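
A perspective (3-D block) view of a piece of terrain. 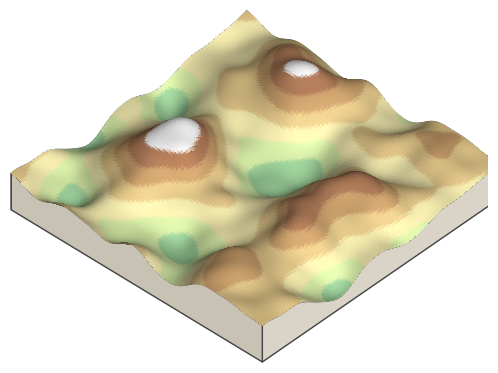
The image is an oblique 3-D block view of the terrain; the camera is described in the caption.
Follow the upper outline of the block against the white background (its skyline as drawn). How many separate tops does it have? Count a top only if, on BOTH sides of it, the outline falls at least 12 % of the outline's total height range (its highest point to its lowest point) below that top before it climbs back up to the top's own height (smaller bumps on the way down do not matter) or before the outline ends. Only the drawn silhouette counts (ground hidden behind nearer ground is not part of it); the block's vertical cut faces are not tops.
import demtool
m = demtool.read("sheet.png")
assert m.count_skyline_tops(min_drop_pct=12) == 1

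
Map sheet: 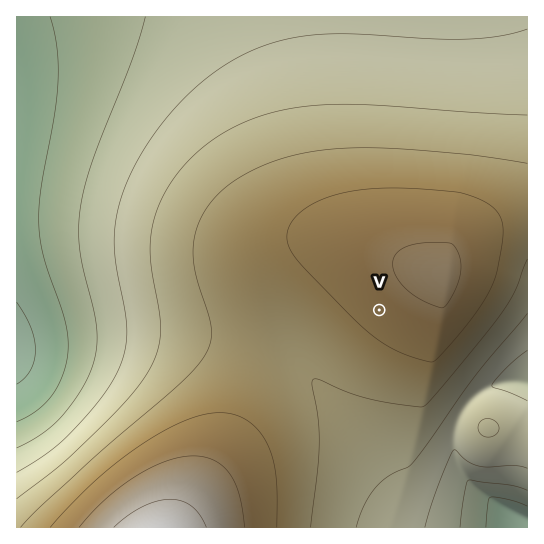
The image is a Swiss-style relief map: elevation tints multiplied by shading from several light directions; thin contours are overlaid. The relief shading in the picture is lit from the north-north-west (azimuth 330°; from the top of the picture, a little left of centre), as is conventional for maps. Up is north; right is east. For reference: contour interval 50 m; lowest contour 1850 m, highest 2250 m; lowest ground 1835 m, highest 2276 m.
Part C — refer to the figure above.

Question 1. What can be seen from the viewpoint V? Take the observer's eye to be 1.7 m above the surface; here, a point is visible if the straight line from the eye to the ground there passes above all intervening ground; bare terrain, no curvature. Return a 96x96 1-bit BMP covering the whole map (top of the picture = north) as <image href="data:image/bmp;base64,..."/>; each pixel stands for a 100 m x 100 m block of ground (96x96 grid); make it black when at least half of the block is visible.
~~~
<image width="96" height="96" href="data:image/bmp;base64,Qk2+BAAAAAAAAD4AAAAoAAAAYAAAAGAAAAABAAEAAAAAAIAEAAATCwAAEwsAAAIAAAAAAAAA////AAAAAAAAAAH////////gAAAAAAH////////AAAAAAAH////////AAAAAAAP////////AAAAAAAP///////+AAAAAAAP///////+AAAAAAAP///////+AAAAAAAP///////+AAAAAAAP///////+AAAAAAAP///////8AAAAAAAP///////8AAAAAAAH///////8AAAAAAAH///////4AAAAAAAH///////4AAAAAAAD///////4AAAAAAAD///////4AAAAAAAB///////wAAAAAAAB///////wAAAAAAAA///////wAAAAAAAAf//////wAAAAAAAAP//////wAAAAAAAAP//////wAAAAAAAAH//////gAAAAAAAAD//////gAAAAAAAAB//////gAAAAAAAAA//////gAAAAAAAAA//////gAAAAAAAAAf/////gAAAAAAAAAP/////AAAAAAAAAAH/////AAAAAAAAAAH/////AAAAAAAAAAD/////AAAAAAAAAAB/////AAAAAAAAAAB/////AAAAAAAAAAA/////AAAAAAAAAAA/////AAAAAAAAAAA/////gAAAAAAAAAAf////4AAAAAAAAAAf////8AAAAAAAAAAf////8AAAAAAAAAAf////8AAAAAAAAAAf////8AAAAAAAAAAP////4AAAAAAAAAAP////wAAAAAAAAAAP///OAAAAAAAAAAAP//8AAAAAAAAAAAAH//4AAAAAAAAAAAAH//wAAAAAAAAAAAAH//gAAAAAAAAAAAAD/+AAAAAAAAAAAAAD/8AAAAAAAAAAAAAB/4AAAAAAAAAAAAAB/gAAAAAAAAAAAAAAcAAAAAAAAAAAAAAAAAAAAAAAAAAAAAAAAAAAAAAAAAAAAAAAAAAAAAAAAAAAAAAAAAAAAAAAAAAAAAAAAAAAAAAAAAAAAAAAAAAAAAAAAAAAAAAAAAAAAAAAAAAAAAAAAAAAAAAAAAAAAAAAAAAAAAAAAAAAAAAAAAAAAAAAAAAAAAAAAAAAAAAAAAAAAAAAAAAAAAAAAAAAAAAAAAAAAAAAAAAAAAAAAAAAAAAAAAAAAAAAAAAAAAAAAAAAAAAAAAAAAAAAAAAAAAAAAAAAAAAAAAAAAAAAAAAAAAAAAAAAAAAAAAAAAAAAAAAAAAAAAAAAAAAAAAAAAAAAAAAAAAAAAAAAAAAAAAAAAAAAAAAAAAAAAAAAAAAAAAAAAAAAAAAAAAAAAAAAAAAAAAAAAAAAAAAAAAAAAAAAAAAAAAAAAAAAAAAAAAAAAAAAAAAAAAAAAAAAAAAAAAAAAAAAAAAAAAAAAAAAAAAAAAAAAAAAAAAAAAAAAAAAAAAAAAAAAAAAAAAAAAAAAAAAAAAAAAAAAAAAAAAAAAAAAAAAAAAAAAAAAAAAAAAAAAAAAAAAAAAAAAAAAAAAAAAAAAAAAAAAAAAAAAAAAAAAAAAAAAAAAAAAAAAAAAAAAAAAAAAAAAAAAAAAAAAAAAAAAAAAAAAAAAAAAAAAAAAAAAAAA="/>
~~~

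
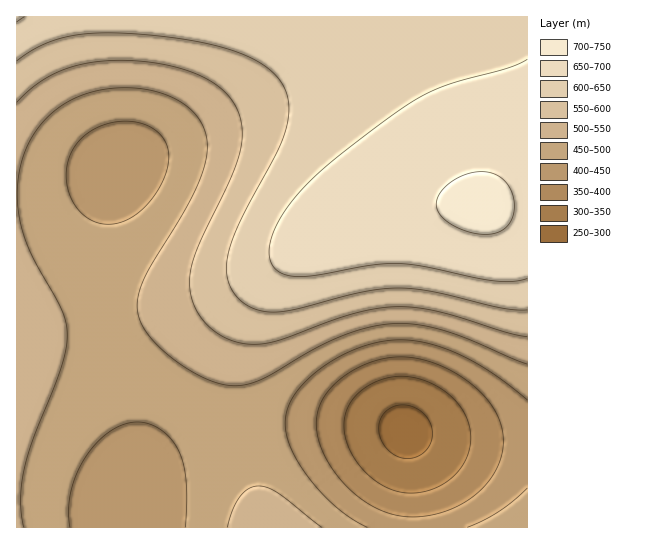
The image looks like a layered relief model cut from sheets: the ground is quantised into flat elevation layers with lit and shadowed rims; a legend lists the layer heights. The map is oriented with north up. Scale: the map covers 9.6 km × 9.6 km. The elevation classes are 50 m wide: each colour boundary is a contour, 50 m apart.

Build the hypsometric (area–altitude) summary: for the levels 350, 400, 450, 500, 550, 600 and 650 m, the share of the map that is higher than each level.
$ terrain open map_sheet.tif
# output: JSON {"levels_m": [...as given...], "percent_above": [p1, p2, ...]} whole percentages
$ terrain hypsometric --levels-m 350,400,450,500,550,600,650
{"levels_m": [350, 400, 450, 500, 550, 600, 650], "percent_above": [96, 91, 79, 55, 41, 32, 15]}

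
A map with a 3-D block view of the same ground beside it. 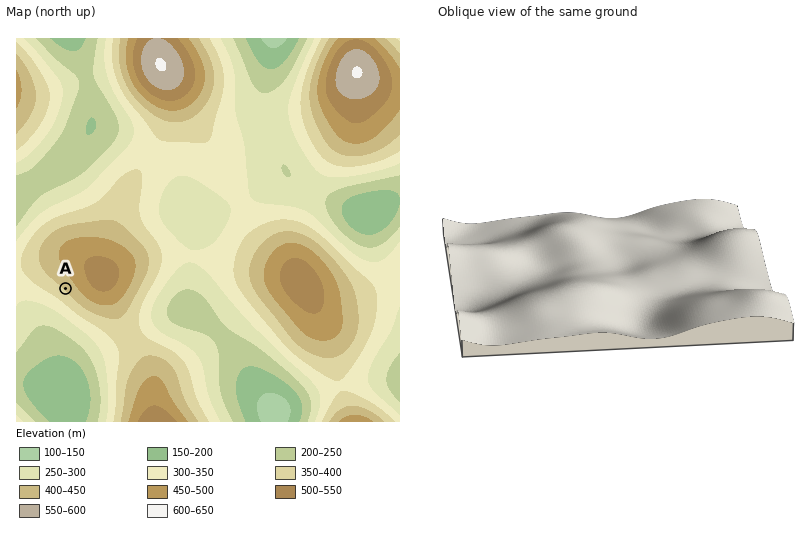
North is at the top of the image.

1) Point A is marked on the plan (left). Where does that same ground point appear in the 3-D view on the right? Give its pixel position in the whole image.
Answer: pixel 550 224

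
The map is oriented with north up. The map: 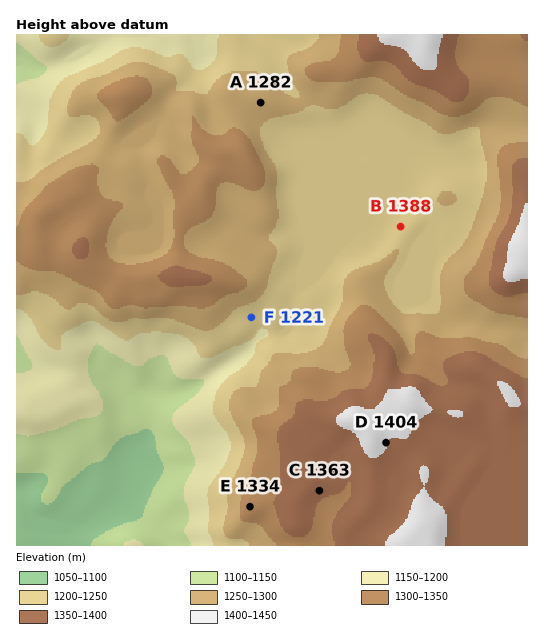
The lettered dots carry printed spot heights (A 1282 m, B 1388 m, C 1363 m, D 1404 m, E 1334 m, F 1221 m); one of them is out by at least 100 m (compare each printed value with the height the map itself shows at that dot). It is B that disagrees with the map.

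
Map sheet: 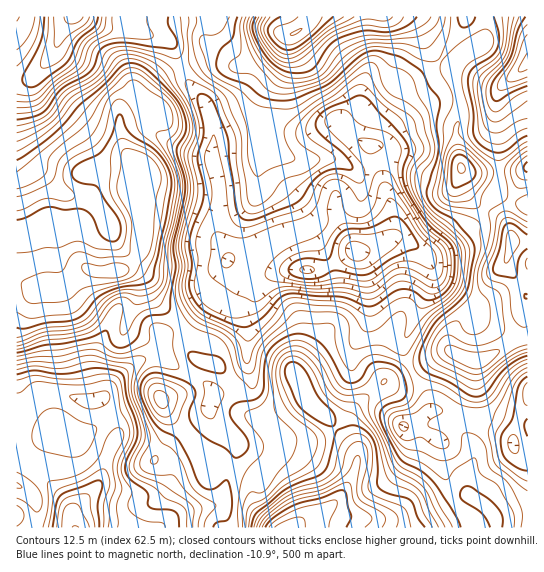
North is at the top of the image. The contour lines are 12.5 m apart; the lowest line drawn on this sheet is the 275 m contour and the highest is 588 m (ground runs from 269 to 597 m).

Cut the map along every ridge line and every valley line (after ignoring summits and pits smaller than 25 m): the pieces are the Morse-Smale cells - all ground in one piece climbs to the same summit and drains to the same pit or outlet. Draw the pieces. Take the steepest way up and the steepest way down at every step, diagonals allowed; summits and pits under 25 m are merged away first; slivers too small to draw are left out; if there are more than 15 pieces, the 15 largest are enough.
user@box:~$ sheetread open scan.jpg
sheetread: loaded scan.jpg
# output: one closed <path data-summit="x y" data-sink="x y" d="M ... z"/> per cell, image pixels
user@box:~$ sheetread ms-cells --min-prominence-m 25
<path data-summit="290 527" data-sink="355 251" d="M259 119l-16 2-30 14-1 26 8 32-3 42 10 16 1 8-19 28 3 10-29 30 6 12 0 10 3 6 11 8 14 2 10 10 6 8 7 23 6 7 17 6 42-22 31 30 21 26 0-7-6-17 0-14 2-5 33-30 11-1 15-8-7-13-2-15 28-57 1-19-5-12-6-6-18-10-12-1 4-9-2-18-23-66-19-10-13-14-9 2-19 8-16 0-20-10z"/><path data-summit="117 271" data-sink="75 17" d="M82 16l-9 0-6 6-15 33-11 14-8 8-17 5 0 199 18 8 31-4 21-16 11 3 24-1 9-6 7-8 4-11 0-28-9-24 0-11 5-9 0-7-13-18-1-14 8-8 27-6 7-4-1-8-15-14 0-2 17-18 15-8-5-16-7-10-40-14-26 0z"/><path data-summit="290 527" data-sink="527 391" d="M411 372l-18 8-7 0-33 30-2 5 0 14 6 17 0 16-2 9-14 24-11 12-21 9-14 12 120 0 50-32 5 0 16 11 9 11 2 10 31-1 0-124-9 15-6 21-2-6-17-13-11-3-16 0-26-6-11 0-3-17z"/><path data-summit="295 33" data-sink="355 251" d="M407 16l-97 0-2 7-9 8-16 5-18 17-22 12-5 2-19-8-12-2-26 12 8 16 16 18 9 32 29-14 14-2 17 2 20 10 16 0 19-8 9-2 19 18 10 6 7 0 3-3 4-17 16-23 4-13 6-6 23-12 11-12-13-13-12-24z"/><path data-summit="117 271" data-sink="355 251" d="M181 68l-15 7-17 18 0 2 15 14 1 8-7 4-19 3-10 4-6 7 0 10 14 22 0 7-5 9 0 11 9 24-1 33-7 11-9 7 14 3 9 9 9 20 27 24 29-28-3-10 14-17 5-15-11-20 3-42-8-32 1-32-2-11-6-15-16-18z"/><path data-summit="290 527" data-sink="75 527" d="M182 327l-21 8-1 20 22 16 19 9 10 9 2 8-4 8 0 6 4 8 23 20 1 12-10 27-4 19-5 7-35 8-23 15 134 1 15-12 21-9 11-12 14-24 2-9 0-8-2-5-19-22-31-30-42 22-17-6-6-7-7-23-6-8-10-10-14-2-11-8-4-20z"/><path data-summit="117 271" data-sink="75 527" d="M133 269l-24 3-23-3-19 15-13 4-20 1-15-8-3 1 1 149 25-38 23 2 24 6 9-1 6-3 11-16 19-17 13-7 12-1 2-2 0-19 22-9-27-25-9-20z"/><path data-summit="161 399" data-sink="75 527" d="M161 356l-14 1-13 7-19 17-11 16-5 2 6 6 8 13 5 19 5-1 24 7 12 5 9 7 4 11-1 13-6 10-11 8-11 0-38-10-7 0-26 26 0 9 3 6 84 0 24-16 32-7 8-8 4-19 10-27 0-9-25-25-3-12 4-11-2-5-10-9-19-9z"/><path data-summit="290 527" data-sink="75 527" d="M57 393l-15 0-26 38 1 97 57 0-2-15 26-26 7 0 38 10 11 0 11-8 7-14 0-9-4-11-5-4-28-12-12-3-6 3 0-10-2-8-14-21-12 1z"/><path data-summit="511 241" data-sink="355 251" d="M485 209l-11 15-7 3-20 18-20 10 5 12 0 15-29 61 2 15 8 14 32-20 8 0 17 8 12 0 17-9 28-20-3-10 0-16 3-10-20-29 0-8 5-13-1-14-10-14z"/><path data-summit="461 167" data-sink="355 251" d="M458 92l-15 4-16 8-18 16-11 5-16 19-11 2 22 65 2 18-4 9 12 1 24 16 7-2 13-8 20-18 7-3 10-14-15-13-8-16 0-15-5-24 0-15 5-14z"/><path data-summit="511 241" data-sink="527 391" d="M527 296l-3 9 0 16 3 10-28 20-22 10-24-9-8 0-33 21 15 21 3 17 11 0 26 6 23 2 15 8 8 11 6-20 9-16z"/><path data-summit="295 33" data-sink="75 17" d="M309 16l-90 0-6 7-32-2-15 3-19 10 22 7 7 10 6 17 25-11 12 2 19 8 27-14 18-17 16-5 9-8z"/><path data-summit="511 241" data-sink="527 63" d="M527 16l-62 1-4 12-20 29 5 5 10 2-1 16 3 11 19-4 20 1 31-26z"/><path data-summit="461 167" data-sink="527 63" d="M499 88l-22 0-18 5 2 20-5 14 0 15 4 23 3 6 10 2 26-2-3-73z"/>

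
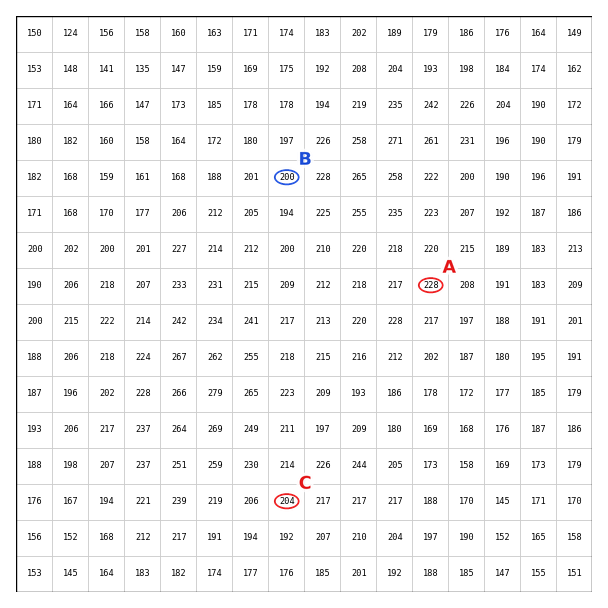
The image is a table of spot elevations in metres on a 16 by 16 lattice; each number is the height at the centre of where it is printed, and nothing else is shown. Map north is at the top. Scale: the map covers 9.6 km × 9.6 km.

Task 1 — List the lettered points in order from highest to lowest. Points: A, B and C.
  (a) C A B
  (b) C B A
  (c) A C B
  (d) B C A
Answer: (c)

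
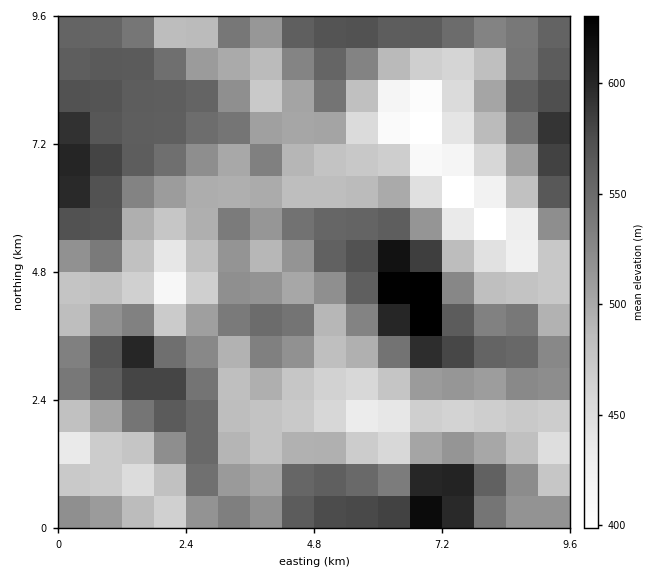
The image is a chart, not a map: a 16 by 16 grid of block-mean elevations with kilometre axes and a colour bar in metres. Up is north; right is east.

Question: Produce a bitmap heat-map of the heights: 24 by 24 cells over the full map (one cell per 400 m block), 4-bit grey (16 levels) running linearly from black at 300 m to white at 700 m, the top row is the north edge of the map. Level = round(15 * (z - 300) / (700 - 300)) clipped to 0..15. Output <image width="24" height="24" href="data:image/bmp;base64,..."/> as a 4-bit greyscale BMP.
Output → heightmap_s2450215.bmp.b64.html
<image width="24" height="24" href="data:image/bmp;base64,Qk2WAQAAAAAAAHYAAAAoAAAAGAAAABgAAAABAAQAAAAAACABAAATCwAAEwsAABAAAAAAAAAAAAAAABEREQAiIiIAMzMzAERERABVVVUAZmZmAHd3dwCIiIgAmZmZAKqqqgC7u7sAzMzMAN3d3QDu7u4A////AJmIZnmYmqu7vMqIiXd2Z4mImqqqvMqZd2ZmZ5l3mqqYm8qpdlZmeKh3eIh2eJiHdVZ3iqh3dmZVZmdmZXeJqqh3dmZVZmZmd5mqqqh3dmZmd3d4iJqruph4d3Z3iqmamYmrqIh5mHeJvLqqmHiah4mZqXebzKmZl3d3ZWiZmHis3Kh4d3d2VGeId4ms3Jd2ZnmHVWiHeKqsy4ZlV5qoZniYiaqruWVEWKuod3iYmZmZl1RFebuoh3eHd3d4dkRWiruqmId4hnd3ZERnm7uqqZiJh3dmVEZnq7qqqpmYeIdURFZ4q7qqqqqXeJdkNGeJq6qqqqmGaJh1RFaKqqqqqZh3eamHZlZ5qqqqmHeYiqqZiIiJqqmZhniYmqqqqqmZmg=="/>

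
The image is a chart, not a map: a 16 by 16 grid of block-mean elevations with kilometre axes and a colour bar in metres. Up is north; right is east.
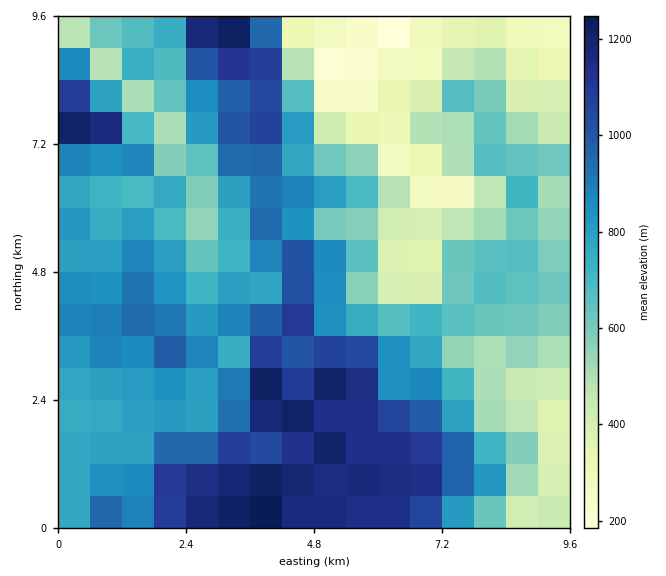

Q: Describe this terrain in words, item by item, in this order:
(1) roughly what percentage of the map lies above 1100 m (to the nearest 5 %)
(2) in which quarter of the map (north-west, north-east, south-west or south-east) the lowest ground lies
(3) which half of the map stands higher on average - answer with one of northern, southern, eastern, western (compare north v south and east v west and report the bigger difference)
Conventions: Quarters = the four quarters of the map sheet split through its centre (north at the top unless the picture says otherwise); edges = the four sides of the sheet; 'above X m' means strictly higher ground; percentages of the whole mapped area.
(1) Roughly 15 % of the ground is higher than 1100 m.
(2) The lowest ground is in the north-east quarter.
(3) The western half stands higher on average than the eastern half.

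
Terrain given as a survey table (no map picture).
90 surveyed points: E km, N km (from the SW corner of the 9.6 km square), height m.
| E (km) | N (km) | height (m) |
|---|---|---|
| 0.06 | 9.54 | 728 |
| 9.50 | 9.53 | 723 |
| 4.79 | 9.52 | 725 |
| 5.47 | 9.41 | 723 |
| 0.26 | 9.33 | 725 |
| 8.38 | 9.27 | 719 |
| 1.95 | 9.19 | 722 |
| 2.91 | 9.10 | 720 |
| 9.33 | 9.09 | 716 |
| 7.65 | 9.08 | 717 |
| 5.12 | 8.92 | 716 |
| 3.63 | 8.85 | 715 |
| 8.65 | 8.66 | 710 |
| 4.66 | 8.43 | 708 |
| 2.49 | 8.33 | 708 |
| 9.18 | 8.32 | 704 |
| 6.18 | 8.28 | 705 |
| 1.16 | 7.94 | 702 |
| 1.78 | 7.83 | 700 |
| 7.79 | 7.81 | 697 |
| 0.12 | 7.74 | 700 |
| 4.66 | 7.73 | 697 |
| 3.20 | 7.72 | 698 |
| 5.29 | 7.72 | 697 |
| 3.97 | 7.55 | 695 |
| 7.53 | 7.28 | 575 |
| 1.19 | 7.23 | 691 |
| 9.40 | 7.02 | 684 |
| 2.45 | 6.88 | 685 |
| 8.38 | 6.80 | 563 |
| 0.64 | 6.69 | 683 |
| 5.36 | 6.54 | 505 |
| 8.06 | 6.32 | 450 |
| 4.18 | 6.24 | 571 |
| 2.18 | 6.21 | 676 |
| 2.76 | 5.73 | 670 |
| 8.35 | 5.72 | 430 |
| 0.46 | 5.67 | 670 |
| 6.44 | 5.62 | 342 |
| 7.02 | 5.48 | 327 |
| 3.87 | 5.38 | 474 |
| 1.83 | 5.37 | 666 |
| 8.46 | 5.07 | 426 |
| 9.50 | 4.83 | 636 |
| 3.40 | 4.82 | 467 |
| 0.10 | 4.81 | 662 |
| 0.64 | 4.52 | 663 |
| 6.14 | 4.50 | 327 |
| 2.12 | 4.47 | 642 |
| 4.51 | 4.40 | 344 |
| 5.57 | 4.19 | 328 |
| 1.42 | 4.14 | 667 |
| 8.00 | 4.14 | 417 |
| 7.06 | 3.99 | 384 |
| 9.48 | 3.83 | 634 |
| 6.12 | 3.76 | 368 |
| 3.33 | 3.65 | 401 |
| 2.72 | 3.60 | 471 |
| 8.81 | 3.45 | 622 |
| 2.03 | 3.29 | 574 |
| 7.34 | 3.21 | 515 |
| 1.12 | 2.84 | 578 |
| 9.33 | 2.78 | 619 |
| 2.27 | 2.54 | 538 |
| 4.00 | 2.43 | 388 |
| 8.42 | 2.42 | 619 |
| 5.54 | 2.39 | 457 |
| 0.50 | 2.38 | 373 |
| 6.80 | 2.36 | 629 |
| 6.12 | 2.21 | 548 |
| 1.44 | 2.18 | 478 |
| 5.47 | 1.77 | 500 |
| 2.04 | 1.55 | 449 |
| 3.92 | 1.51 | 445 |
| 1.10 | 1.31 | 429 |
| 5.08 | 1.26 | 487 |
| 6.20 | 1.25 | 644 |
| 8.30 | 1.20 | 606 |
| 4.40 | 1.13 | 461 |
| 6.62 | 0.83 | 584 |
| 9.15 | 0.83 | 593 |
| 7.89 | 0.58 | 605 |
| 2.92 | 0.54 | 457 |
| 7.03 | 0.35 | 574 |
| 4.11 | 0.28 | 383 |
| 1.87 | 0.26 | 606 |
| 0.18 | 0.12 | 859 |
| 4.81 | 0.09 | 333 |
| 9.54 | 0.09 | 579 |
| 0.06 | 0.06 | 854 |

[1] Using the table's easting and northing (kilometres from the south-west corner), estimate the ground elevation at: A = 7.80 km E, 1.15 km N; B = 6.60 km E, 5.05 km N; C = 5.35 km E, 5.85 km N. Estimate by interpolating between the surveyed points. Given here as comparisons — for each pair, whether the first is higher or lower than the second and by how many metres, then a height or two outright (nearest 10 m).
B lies lower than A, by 290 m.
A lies higher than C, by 210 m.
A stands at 610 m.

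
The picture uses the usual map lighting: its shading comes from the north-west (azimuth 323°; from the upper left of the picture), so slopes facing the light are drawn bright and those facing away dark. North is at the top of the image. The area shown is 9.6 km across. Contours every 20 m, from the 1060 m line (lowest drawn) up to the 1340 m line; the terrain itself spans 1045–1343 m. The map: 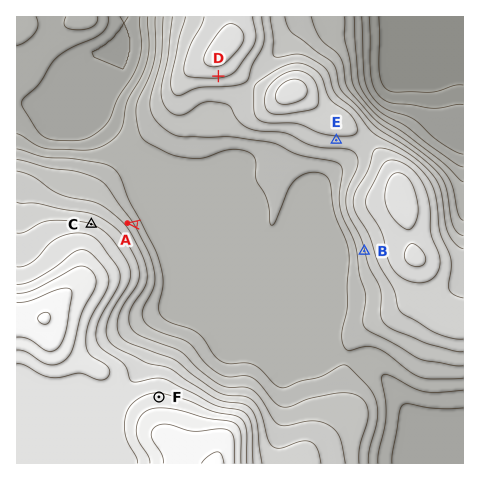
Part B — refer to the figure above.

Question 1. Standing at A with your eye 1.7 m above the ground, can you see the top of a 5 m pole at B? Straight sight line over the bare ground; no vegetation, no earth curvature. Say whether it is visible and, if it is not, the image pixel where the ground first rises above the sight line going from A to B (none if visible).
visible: true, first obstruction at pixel None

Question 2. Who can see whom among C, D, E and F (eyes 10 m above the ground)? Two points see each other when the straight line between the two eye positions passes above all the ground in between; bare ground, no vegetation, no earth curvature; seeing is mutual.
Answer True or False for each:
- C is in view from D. True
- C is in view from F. False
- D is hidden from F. False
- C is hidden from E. False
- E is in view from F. True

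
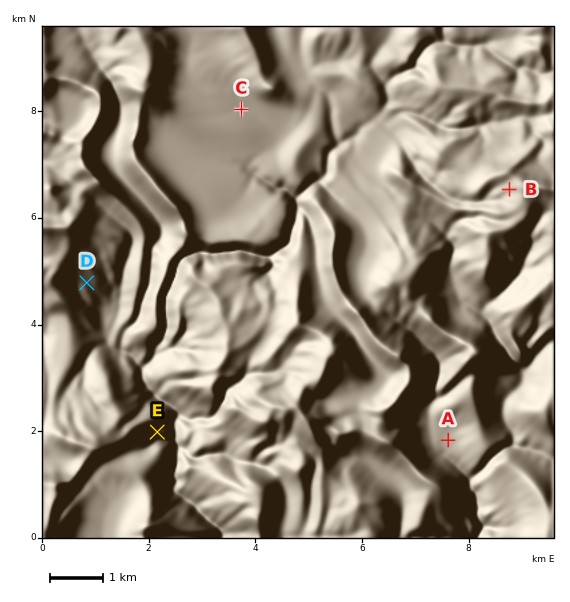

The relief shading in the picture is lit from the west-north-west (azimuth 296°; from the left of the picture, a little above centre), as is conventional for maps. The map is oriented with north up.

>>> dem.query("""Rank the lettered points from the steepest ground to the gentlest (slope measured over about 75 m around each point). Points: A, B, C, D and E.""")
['E', 'D', 'B', 'A', 'C']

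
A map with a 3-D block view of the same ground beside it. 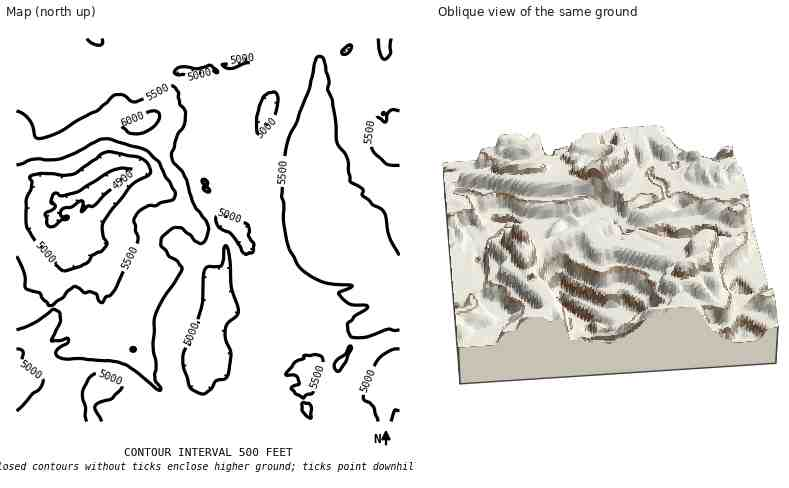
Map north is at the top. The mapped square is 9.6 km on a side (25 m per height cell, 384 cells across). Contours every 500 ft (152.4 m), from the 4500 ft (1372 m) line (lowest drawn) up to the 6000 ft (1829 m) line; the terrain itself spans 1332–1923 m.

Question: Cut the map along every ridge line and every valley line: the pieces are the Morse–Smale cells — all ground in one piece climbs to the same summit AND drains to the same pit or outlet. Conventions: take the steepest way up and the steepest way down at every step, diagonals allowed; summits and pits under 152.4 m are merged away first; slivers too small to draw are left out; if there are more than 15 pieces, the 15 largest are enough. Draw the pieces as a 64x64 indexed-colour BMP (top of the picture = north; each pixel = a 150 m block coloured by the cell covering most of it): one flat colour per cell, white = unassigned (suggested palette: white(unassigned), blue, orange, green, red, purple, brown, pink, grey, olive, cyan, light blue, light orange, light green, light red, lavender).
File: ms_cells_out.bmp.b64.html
<image width="64" height="64" href="data:image/bmp;base64,Qk12CAAAAAAAAHYAAAAoAAAAQAAAAEAAAAABAAQAAAAAAAAIAAATCwAAEwsAABAAAAAAAAAA////ALR3HwAOf/8ALKAsACgn1gC9Z5QAS1aMAMJ34wB/f38AIr28AM++FwDox64AeLv/AIrfmACWmP8A1bDFABEREREREREREREREREREREiIiIiIiIlVVVVVVVXd3d3EREREREREREREREREREREiIiIiIiIiVVVVVVVVd3d3cREREREREREREREREREREiIiIiIiIiIlVVVVVVVXd3dxERERERERERERERERERESIiIiIiIiIiVVVVVVVVd3d3EREREREREREREREREREREiIiIiIiIiJVVVVVVVVXd3cRERERERERERERERERERESIiIiIiIiVSVVVVVVVVV3dxERERERERERERERERERERIiIiIiIiJVVVVVVVVVVVV3EREREREREREREREREREREiIiIiIiIiVVVVVVVVVVVXcRERERERERERERERERERESIiIiIiIiIlUlVVVVVVVVdxERERERERERERERERERERIiIiIiIiIiIiJVVVVVVVV3ERERERERERERERERERERESIiIiIiIiIiIiVSJVVVVVUREREREREREREREREREREREiIiIiIiIiIiIiIlVVVVVREREREREREREREREREREREiIiIiIiIiIiIiIiJVVVVVEREREREREzMzERERERERESIiIiIiIiIiIiIiIlVVVVUREREREREzMzMRERERERERIiIiIiIiIiIiIiIiVVVVVRERERERETMzMzMREREREREiIiIiIiIiIiIiIiIlVVVVERERERETMzMzMzERERERERIiIiIiIiIiIiIiIiIlVVURERERERMzMzMzMREREREREiIiIiIiIiIiIiIiIiIiKTMTERERMzMzMzMzERERERESIiIiIiIiIiIiIiIiIiIpMzMzMzMzMzMzMzMRERERERIiIiIiIiIiIiIiIiIiIikzMzMzMzMzMzMzMxERERERESIiIiIiIiIiIiIiIiIiKTMzMzMzMzMzMzMzMRERERERIiIiIiIiIiIiIiIiIiKZMzMzMzMzMzMzMzMzEREREREiIiIiIiIiIiIiIiIiIpkzMzMzMzMzMzMzMzMxERERERIiIiIiIiIiIiIiIiIpmTMzMzMzMzMzMzMzMzMREREREiIiIiIiIiIiIiIiIpmUMzMzMzMzMzMzMzMzMxERERESIiIiIiIiIiIiIiIilEQzMzMzMzMzMzMzMxMxERERERIiIiIiIiIiImZmZkRERDMzMzMzMzMzMzMzEREREREREiIiIiIiIiJmZmZmZEREMzMzMzMzMzMzMzMRERERERESIiIiIiIiJmZmZmZkREQzMzMzMzMzMzMzMxEREREREREiIiIiIiZmZmZmZkRERDMzMzMzMzMzMzMzERERERERERIiIiIiZmZmZmZkREREMzMzMzMzMzMzMzMxERERsREREiIiIiJmZmZmZmREREQzMzMzMzMzMzMzMzERERuxERERESIiImZmZmZmZERERDMzMzMzMzMzMzMzMxEREREREREREiIiZmZmZmZEREREMzMzMzMzMzMzMzMzMxERERERERESIiJmZmZmREREREQzMzMzMzMzMzMzMzMzMRERERERERIiIiZiJmJERERERDMzMzMzMzMzMzMzMzMzEREREREREiIiIiIiIkREREREMzMzMzMzMzMzMzMzMzMRERERERESIiIiIiIkREREREQzMzMzMzMzMzMzMzMzMxERERERESIiIiIiIkRERERERDMzMzMzMzMzMzMzMzMzERERERERIiIiIiIiREREREREMzMzMzMzMzMzMzMzMzEREREREREiIiIiIiJEREREREQzMzMzMzMzMzMzMzMzMRERERERESIiIiIiJERERERERDMzMzMzMzMzMzMzMzMRERERERERIiIiIiJEREREREREMzMzMzMzMzMzMzMzMREREREREREiIiIiIkREREREREQzMzMzMzMzMzMzMzMxERERERERESIiIiIkREREREREqjMzMzMzMzMzMzMzMxERERERERERIiIiIiREREREREqqMxERMzMzMzMzMzMzERERERERERESIiIiJERERERESqozERERExMzMzMzMzMRERERERERERIiIiIkREREREREqjERERERETMzMzMzMxEREREREREREiIiIiREREREREREERERERERERERERMzERERERERERESIiIiIkREREREREQRERERERERERERERERERERERERERIiIiIiRERERERERBEREREREREREREREREREREREREREiIiIiJEREREREREERERERERERERERERERERERERERERIiIiIkREREREREQRERERERERERERERERERERERERERIiIiIiJERERERERBERERERERERERERERERERERERIiIiIiIiJEREREREREEREREREREREREREREREREREREiIiIiIiIiREREREREQREREREREREREREREREREREREiIiIiIiIiJERERERERBERERERERERERERERERERERESIiIiIiIiJEREREREREERERERERERERERERERERERERIiIiIiIiIkREREiEREgRERERERERERERERERERERERIiIiIiIiIiJERESIhEiBERERERERERERERERERERIiIiIiIiIiIiJERERIiIiIEREREREREREREREREiIiIiIiIiIiIiIiIkRERIiIiIgREREREREREREREiIiIiIiIiIiIiIiIiIiRESIiIiIiBERERERERERERESIiIiIiIiIiIiIiIiIiRERIiIiIiI"/>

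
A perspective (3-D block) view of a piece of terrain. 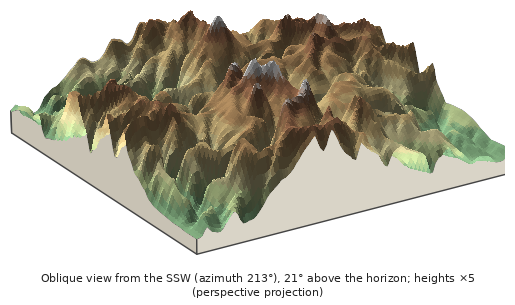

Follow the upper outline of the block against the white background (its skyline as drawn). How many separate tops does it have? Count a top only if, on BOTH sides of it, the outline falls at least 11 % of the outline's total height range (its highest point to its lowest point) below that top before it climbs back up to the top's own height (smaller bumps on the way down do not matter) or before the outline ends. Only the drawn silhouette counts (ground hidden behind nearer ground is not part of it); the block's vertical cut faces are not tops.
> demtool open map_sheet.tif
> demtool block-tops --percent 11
2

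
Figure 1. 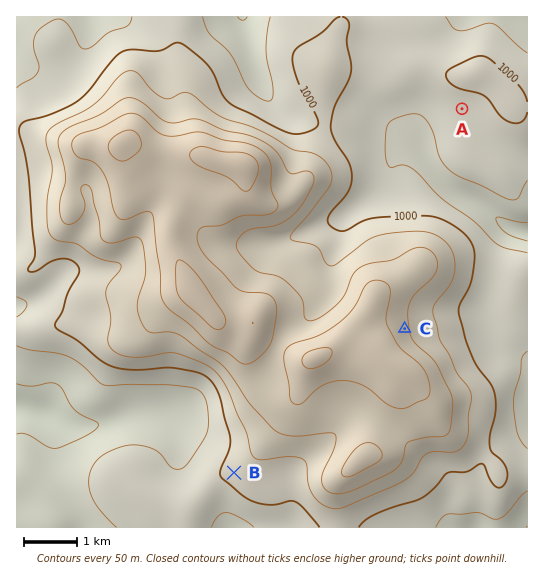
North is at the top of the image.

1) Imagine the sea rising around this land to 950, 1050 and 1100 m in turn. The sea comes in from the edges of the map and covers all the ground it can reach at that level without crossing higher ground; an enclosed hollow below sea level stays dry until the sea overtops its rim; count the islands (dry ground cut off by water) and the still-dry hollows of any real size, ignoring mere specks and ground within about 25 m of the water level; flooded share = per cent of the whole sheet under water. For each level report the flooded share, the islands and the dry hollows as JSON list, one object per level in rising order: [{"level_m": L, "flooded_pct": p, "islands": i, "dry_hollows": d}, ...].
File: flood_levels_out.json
[{"level_m": 950, "flooded_pct": 15, "islands": 0, "dry_hollows": 0}, {"level_m": 1050, "flooded_pct": 62, "islands": 1, "dry_hollows": 0}, {"level_m": 1100, "flooded_pct": 74, "islands": 1, "dry_hollows": 0}]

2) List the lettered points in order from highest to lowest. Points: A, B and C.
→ C B A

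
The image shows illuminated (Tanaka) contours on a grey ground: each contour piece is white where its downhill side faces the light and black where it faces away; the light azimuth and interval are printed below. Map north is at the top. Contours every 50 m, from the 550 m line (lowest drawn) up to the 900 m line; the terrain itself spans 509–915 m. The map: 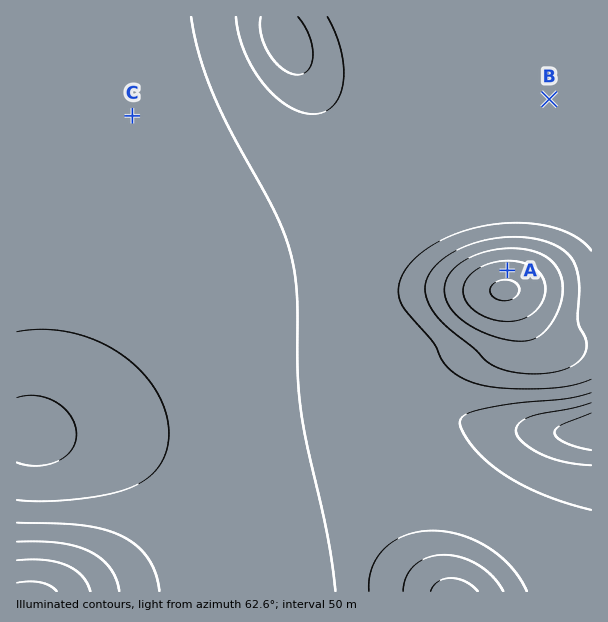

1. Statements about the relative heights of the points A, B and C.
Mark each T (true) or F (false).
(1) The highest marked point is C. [F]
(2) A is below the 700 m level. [F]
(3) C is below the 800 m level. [T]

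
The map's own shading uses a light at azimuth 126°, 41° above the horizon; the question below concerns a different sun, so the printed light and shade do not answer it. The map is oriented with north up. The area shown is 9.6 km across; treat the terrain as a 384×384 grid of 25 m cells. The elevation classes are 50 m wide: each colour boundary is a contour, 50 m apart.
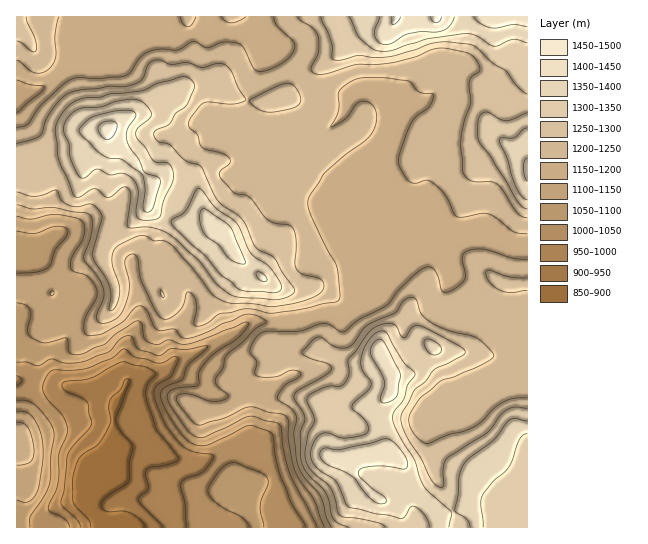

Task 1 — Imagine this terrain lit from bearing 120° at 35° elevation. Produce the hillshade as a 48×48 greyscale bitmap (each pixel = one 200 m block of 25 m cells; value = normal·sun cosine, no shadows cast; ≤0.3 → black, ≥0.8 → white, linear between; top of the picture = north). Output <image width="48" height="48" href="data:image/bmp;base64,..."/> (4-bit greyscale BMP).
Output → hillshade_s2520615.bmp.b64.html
<image width="48" height="48" href="data:image/bmp;base64,Qk32BAAAAAAAAHYAAAAoAAAAMAAAADAAAAABAAQAAAAAAIAEAAATCwAAEwsAABAAAAAAAAAAAAAAABEREQAiIiIAMzMzAERERABVVVUAZmZmAHd3dwCIiIgAmZmZAKqqqgC7u7sAzMzMAN3d3QDu7u4A////AKqHiquql2d2Z4iImZhkI4qamJl4mYqpiLy5mZiZh3eHZ4iImpdkEVmZqqmImJq5iL3tyodnd3d3Z3iJqoZUITeIqqiIdpy5mJvv65hlVmZ2ZniIqoVEM0aImZmYVHzLmZve/JiHVWZmVFeImXQjVmeZmZuoVGrMuqve7aiHZWZmZDV4h1ECWImaqrynVFesy6zu7bmHdmdnh2V4djAAV4iJmrumVEV6zLze7cqYd3dmi7mIhiAANmVWerqGVDNIvLvN3cyoiHZVe93KlyAANnVEerqGZUIlm5q7u7uoeGVEes3cqWECR4dmnMqId2QiaXmqqquod1M1eavcqZUjV4h3vuuIiIYxRmiZmaqoZkEleIiamIZFd2Znrv2YiIhjNWiqmJqpZCAUZ3eIh2U0Z2VUfP/JiIiHZni7qqqqhSECRWeJmXVDNWZlWt7cqYiIiIm8u8zLqHUiNFZnial2VVRmarvdu6mYiJq7rN3sqZqVMzVnd5mYh1NGiqiry7upmKmqic3tmJzKlSI1Z4iHiFEEm5d6uqqYiYiahpzulouq3aUQJXdmeGEAioVoiImYeHeJlmrfx2more2TFFVUWHMASXZ3d3iIiHeJlTW/6Ve5ec3beJmGZ3UxFXiId4iIiId5pzFt6le7d5vMqszMqZhkMmmoeIiIiYd5uVEq2Werhniru83My6qHU0iph3iImYdoqnM5yGiZhmd5q8yqvKqYdUeZh3d4mXdmeXRqp2iYdVeHiruYmqmYh2aJh2Z4d4h2Vmabp3mXZVeIibuZiZmZiHd4h2Z4d4iHQiW9p3mGZmeamJqqmZmZiHd4h2d4iIiIYgKcyYl1Z4irqIqqmZmYiIh3iHeIiJmYdQBZu5h2Z4m8qImqmZmYiIiIiIiIiau6l0JGerl2ZomrqHiamZmIiIiHiZmIiZvLqoZ2NLyFRoiJmYeZmZmIiIiHiJmHZ5qpirmZMZ2mR5mImYeJmZmIiIiIiJmGRJq5aLqaYm3IaKmImYiJmZmYiIiIiJmFM4ipZqqahWrKibqZmYiImZmYh4mId4mVM3d4ZpqZiIiqibqpmIiIiZmYh4iId3iFRHdmVYmZmpiJiJmqmIiIiZqYd3iYdnd1VXdlRXiaqqiJmIiZiIiIiJmph3iYdmdmZmZURWecy6mZmZiIiJmZiImql2eIdVZmZUQyJVV73cu7qZmZiJmamIiamGZ4dUV3VDMyE0NHrMvMypmYiZqqqYeJmHZ3dUV3ZTMiEkMjWKms3KqpiJqqqZiJmIh3dkWId1QxIzMyNGeKy6qpdnmqqZiIiIiIdlaIiIiENFRDM0VomZqpdVeaqqmZmIiIdleHeIm6ZWZVQ0ZWd3mqhlZ4q8uqqpmYdlZ3d3i8qHd2U0ZmdmeZmHZVacy7zMuph2Z4h3iruYiIZUVmd2eJiIdlRYuqzd7bqYaKmJmrqpiIh2ZmeHeIiIh2RWh3rd3tupiaqbqqqpiIiId3iIiIiIiHVXdke8u826maqrqaqpiIiIh4mYiJiHeHZohkSbqc25iaqg=="/>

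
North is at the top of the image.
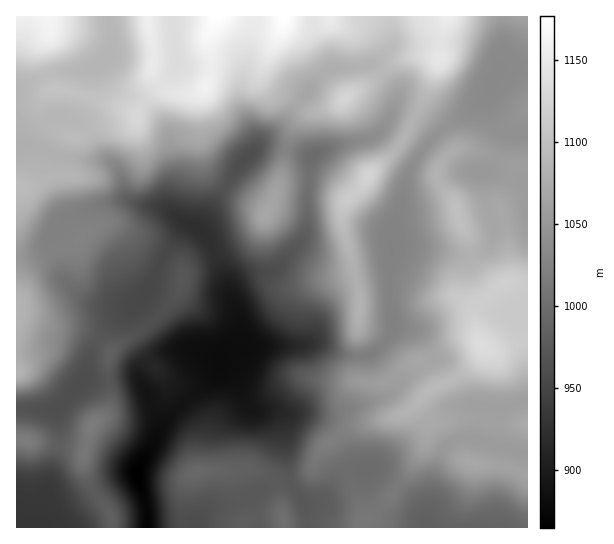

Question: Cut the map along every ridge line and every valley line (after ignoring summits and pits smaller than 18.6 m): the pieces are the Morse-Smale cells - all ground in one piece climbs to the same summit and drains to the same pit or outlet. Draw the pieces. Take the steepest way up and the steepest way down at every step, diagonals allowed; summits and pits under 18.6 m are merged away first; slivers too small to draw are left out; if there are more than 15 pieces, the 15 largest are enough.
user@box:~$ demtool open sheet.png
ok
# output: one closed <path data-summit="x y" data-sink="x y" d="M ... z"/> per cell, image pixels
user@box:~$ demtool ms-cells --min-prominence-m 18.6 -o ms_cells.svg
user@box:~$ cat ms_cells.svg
<path data-summit="481 345" data-sink="138 475" d="M486 95l-16 16-28 18-17 17-17 28-7 31-10 28-2 60 4 36-8 13-8 9-11 5-17 0-11-3-17-9-8-1-16 4-52 0-20 8-5 4 0 10 15 9 10 25 6 6 50 6 17 6 17 16 19 30 12 5 9 0 22 15 15-18 15-30 2-16-10-14 0-2 12 14 19 0 5 4 4 8 5 25 3 3 7 3 29 1 25 9 0-340-18-1-8-4-13-18z"/><path data-summit="285 17" data-sink="138 475" d="M173 16l-63 0 2 34-7 11-15 8-25 2-20 4-18 8-11 8 0 164 13 1 16-5 6-6 2-9 6 13 4 26 14 17 21 12 39 1-18 14-22 23-6 11-7 25 5 2 26 0 11-3 12 2 11 19 12 31 4-8 17-17 37-31 1-14 21-13-2-29-30-76-14-14-17-8-9-12 0-12 6-24-7-40-8-12-13-12-15-10 10 0 5-2 29-26 1-12-4-19z"/><path data-summit="369 175" data-sink="138 475" d="M398 115l-5 0-9 12-11 10-48 12-14 9-4 37 0 34-6 12-27 30-31 9-8 7-3 6 0 6 5 12 4 22 0 13-2 3 6-2 52 0 9-3 6-9 3-14 6-15 14-17 22-9 25-4 7-3 2-40 10-28 4-23 10-21 17-22 0-4-9-8z"/><path data-summit="283 519" data-sink="138 475" d="M219 364l0 9-54 48-13 26-13 20 0 15 8 24 0 21 160 1 1-7-4-18-16-25-7-57-10-9-18-1-8-8-10-25-12-6z"/><path data-summit="218 17" data-sink="138 475" d="M253 16l-79 0-1 22 4 19-1 12-29 26-5 2-10 0 15 10 13 12 8 12 7 40-6 24 0 12 9 12 19 9 3-2 37-59 16-16 3-5-1-9-14-31 0-21 7-28z"/><path data-summit="447 17" data-sink="138 475" d="M503 16l-113 0 2 29-17 18-6 2 8 2 20 24 0 8-6 16 7 0 15 5 10 7 9 8 1 4 14-14 23-14 17-17 13-24 5-31z"/><path data-summit="17 305" data-sink="138 475" d="M53 236l-2 9-6 6-16 5-13 1 1 152 41-1 26-29 7-26 10-16 36-32-39-1-21-12-14-17-4-26z"/><path data-summit="285 17" data-sink="138 475" d="M389 16l-135 0-5 21-2 28-6 20 0 21 14 31 1 9 29-25 27-36 10-10 13-7 28-1 12-4 17-18-1-26z"/><path data-summit="266 214" data-sink="138 475" d="M270 145l-8 0-5 3-20 19-40 62 7 5 9 15 18 48 4-10 8-7 31-9 27-30 6-12 0-34 2-32 3-6-21-8z"/><path data-summit="481 345" data-sink="425 527" d="M425 415l4 12-5 20-12 22-15 18 9 6 14 16 4 10 0 8 103 1 1-53-25-10-29-1-7-3-3-3-5-25-4-8-5-4-15 2z"/><path data-summit="91 426" data-sink="138 475" d="M135 377l-20 3-30-1-28 30 3 17-1 19 26 6-1 19 11 23 26-14 16-4 4-13 18-28 1-9-11-27-8-16z"/><path data-summit="285 17" data-sink="138 475" d="M277 411l-18 0 12 1 10 9 7 57 16 25 4 24 54 1 1-9 12-6 22-26-22-15-9 0-12-5-19-30-17-16-12-5-17-1z"/><path data-summit="345 98" data-sink="138 475" d="M374 65l-39 3-13 7-10 10-27 36-29 26 6-2 17 2 34 9 24-11 28-5 12-5 7-8 9-17 4-11 0-8-13-17z"/><path data-summit="47 17" data-sink="138 475" d="M109 16l-92 0-1 74 33-17 41-4 15-8 7-11 0-16z"/><path data-summit="285 17" data-sink="138 475" d="M389 273l-32 7-22 9-14 17-6 15-3 14-5 8 14 1 17 9 11 3 17 0 11-5 8-9 8-13z"/>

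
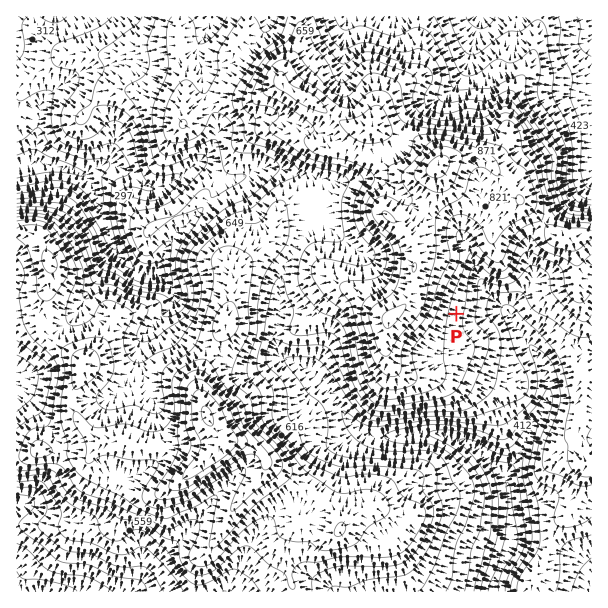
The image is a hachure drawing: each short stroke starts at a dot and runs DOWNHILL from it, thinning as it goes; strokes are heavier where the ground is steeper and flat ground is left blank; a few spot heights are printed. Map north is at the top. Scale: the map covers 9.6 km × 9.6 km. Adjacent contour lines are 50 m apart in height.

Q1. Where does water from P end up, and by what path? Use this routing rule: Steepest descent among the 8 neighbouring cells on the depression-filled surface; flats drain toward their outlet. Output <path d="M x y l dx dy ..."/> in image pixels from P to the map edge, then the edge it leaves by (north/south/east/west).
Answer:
<path d="M456 314l51 0 8 7 0 2 6 7 4 9 18 23 0 3 3 6 0 4 2 2 0 22-2 2 0 3-4 9-3 3-3 7-3 3-6 12-2 8-4 9-14 13 0 18 2 2 0 9 1 1 0 59-1 3-8 7 0 2-4 6 0 3-3 6 0 7"/>
exit: south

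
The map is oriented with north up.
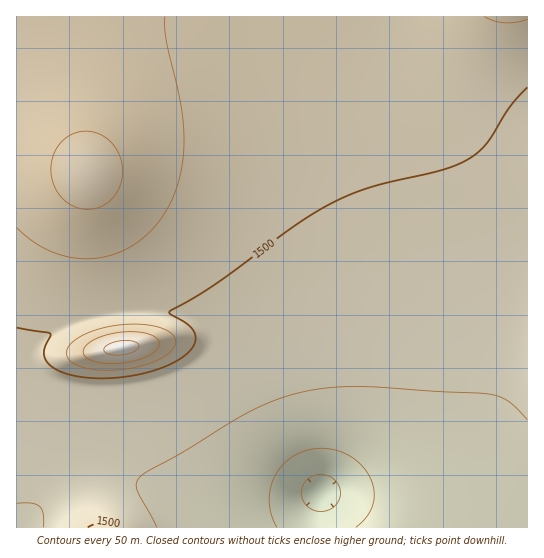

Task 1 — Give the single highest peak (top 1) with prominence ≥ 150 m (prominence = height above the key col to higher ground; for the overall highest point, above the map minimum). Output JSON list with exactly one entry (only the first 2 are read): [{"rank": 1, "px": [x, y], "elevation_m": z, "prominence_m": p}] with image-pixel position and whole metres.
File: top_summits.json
[{"rank": 1, "px": [122, 347], "elevation_m": 1666, "prominence_m": 337}]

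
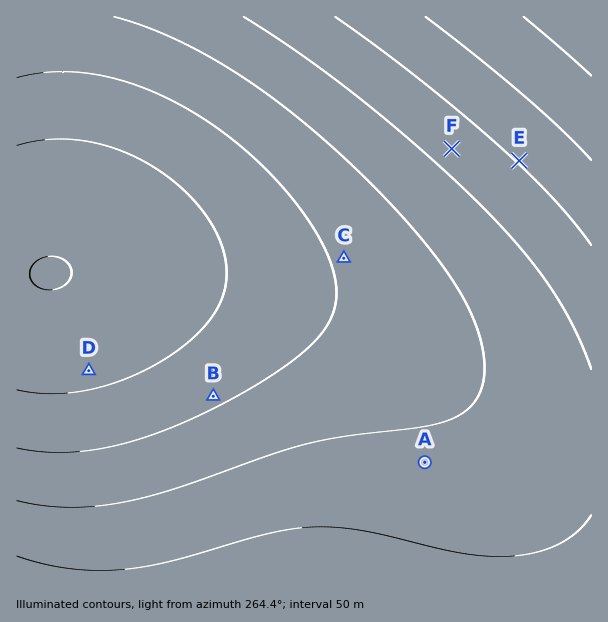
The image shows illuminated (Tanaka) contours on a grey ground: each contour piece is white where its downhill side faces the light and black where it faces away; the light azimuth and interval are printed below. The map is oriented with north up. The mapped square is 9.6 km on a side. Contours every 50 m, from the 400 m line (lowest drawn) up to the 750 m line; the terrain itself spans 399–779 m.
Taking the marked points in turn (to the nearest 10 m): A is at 560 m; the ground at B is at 490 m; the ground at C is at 510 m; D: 440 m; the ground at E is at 650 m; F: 620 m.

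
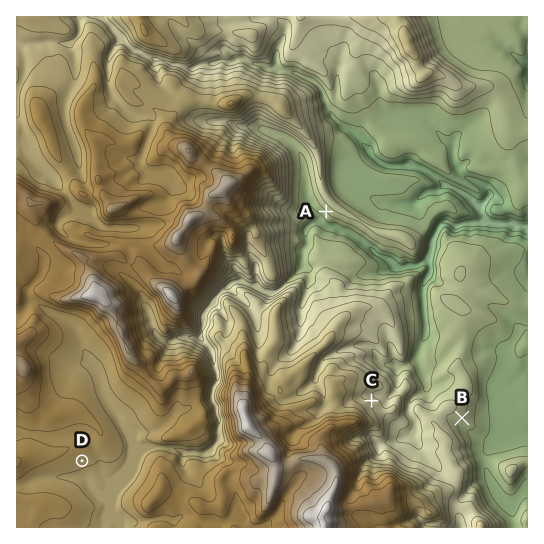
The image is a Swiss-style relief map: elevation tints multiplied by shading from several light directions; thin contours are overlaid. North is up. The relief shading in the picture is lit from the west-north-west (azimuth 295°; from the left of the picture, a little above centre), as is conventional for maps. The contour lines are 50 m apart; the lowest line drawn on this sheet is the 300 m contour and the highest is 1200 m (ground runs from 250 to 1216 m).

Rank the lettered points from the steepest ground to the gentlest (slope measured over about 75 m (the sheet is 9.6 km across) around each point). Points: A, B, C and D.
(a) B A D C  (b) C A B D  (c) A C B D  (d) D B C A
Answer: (c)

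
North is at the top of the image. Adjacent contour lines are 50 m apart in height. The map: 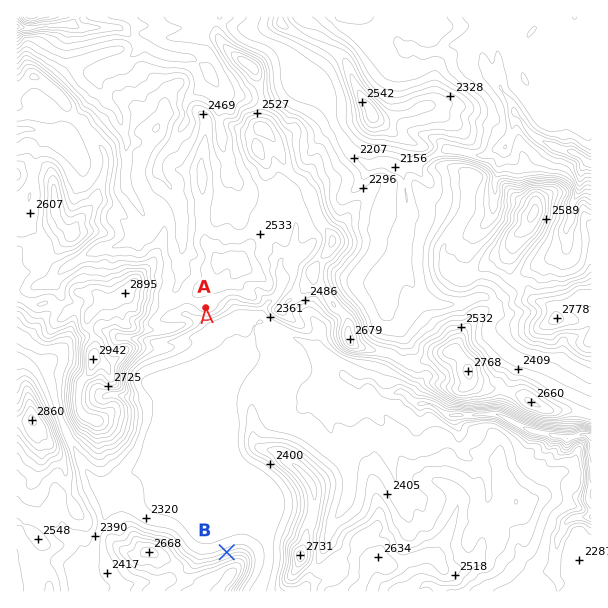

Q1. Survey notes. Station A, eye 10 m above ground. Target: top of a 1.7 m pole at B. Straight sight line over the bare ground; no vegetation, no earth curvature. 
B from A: yes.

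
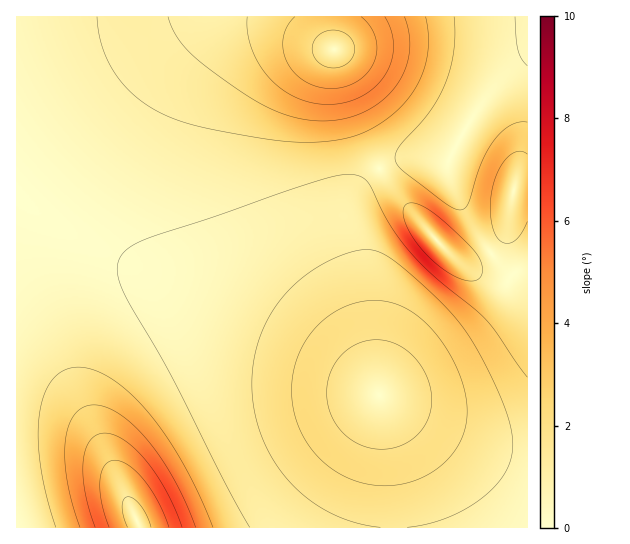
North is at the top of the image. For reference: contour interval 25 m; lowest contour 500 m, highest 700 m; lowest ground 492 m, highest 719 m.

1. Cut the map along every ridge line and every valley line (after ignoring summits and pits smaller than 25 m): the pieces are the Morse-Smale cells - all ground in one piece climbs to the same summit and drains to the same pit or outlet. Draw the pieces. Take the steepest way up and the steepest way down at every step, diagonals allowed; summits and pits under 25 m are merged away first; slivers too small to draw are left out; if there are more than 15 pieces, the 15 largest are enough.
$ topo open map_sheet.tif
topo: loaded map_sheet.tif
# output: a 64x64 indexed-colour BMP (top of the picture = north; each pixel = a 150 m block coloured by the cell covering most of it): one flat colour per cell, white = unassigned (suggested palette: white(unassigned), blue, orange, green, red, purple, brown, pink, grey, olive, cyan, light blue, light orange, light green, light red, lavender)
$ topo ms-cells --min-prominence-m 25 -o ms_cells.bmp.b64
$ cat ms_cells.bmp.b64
<image width="64" height="64" href="data:image/bmp;base64,Qk12CAAAAAAAAHYAAAAoAAAAQAAAAEAAAAABAAQAAAAAAAAIAAATCwAAEwsAABAAAAAAAAAA////ALR3HwAOf/8ALKAsACgn1gC9Z5QAS1aMAMJ34wB/f38AIr28AM++FwDox64AeLv/AIrfmACWmP8A1bDFACIiIiIiIiIiIiIiIiIiIiIiIiIiIiIiJmZmZmZmZmZmIiIiIiIiIiIiIiIiIiIiIiIiIiIiIiImZmZmZmZmZmYiIiIiIiIiIiIiIiIiIiIiIiIiIiIiIiZmZmZmZmZmZiIiIiIiIiIiIiIiIiIiIiIiIiIiIiIiJmZmZmZmZmZmIiIiIiIiIiIiIiIiIiIiIiIiIiIiIiImZmZmZmZmZmYiIiIiIiIiIiIiIiIiIiIiIiIiIiIiIiZmZmZmZmZmZiIiIiIiIiIiIiIiIiIiIiIiIiIiIiIiJmZmZmZmZmZmIiIiIiIiIiIiIiIiIiIiIiIiIiIiIiImZmZmZmZmZmYiIiIiIiIiIiIiIiIiIiIiIiIiIiIiIiZmZmZmZmZmZiIiIiIiIiIiIiIiIiIiIiIiIiIiIiIiJmZmZmZmZjMzIiIiIiIiIiIiIiIiIiIiIiIiIiIiIiJmZmZmZmMzMzMiIiIiIiIiIiIiIiIiIiIiIiIiIiIiImZmZmZjMzMzMyIiIiIiIiIiIiIiIiIiIiIiIiIiIiIiZmZmYzMzMzMzIiIiIiIiIiIiIiIiIiIiIiIiIiIiIiJmZmMzMzMzMzMiIiIiIiIiIiIiIiIiIiIiIiIiIiIiImZjMzMzMzMzMyIiIiIiIiIiIiIiIiIiIiIiIiIiIiIiYzMzMzMzMzMzIiIiIiIiIiIiIiIiIiIiIiIiIiIiIiIzMzMzMzMzMzMiIiIiIiIiIiIiIiIiIiIiIiIiIiIiEzMzMzMzMzMzMyIiIiIiIiIiIiIiIiIiIiIiIiIiIiETMzMzMzMzMzMzIiIiIiIiIiIiIiIiIiIiIiIiIiIiERMzMzMzMzMzMzMiIiIiIiIiIiIiIiIiIiIiIiIiIhEREzMzMzMzMzMzMyIiIiIiIiIiIiIiIiIiIiIiIiIhERETMzMzMzMzMzMzIiIiIiIiIiIiIiIiIiIiIiIiIRERETMzMzMzMzMzMzMiIiIiIiIiIiIiIiIiIiIiIiIRERERMzMzMzMzMzMzMyIiIiIiIiIiIiIiIiIiIiIiEREREREzMzMzMzMzMzMzIiIiIiIiIiIiIiIiIiIiIhERERERETMzMzMzMzMzMzMiIiIiIiIiIiIiIiIiIiIRERERERERMzMzMzMzMzMzMyIiIiIiIiIiIiIiIiIiEREREREREREzMzMzMzMzMzMzIiIiIiIiIiIiIiIiIRERERERERERETMzMzMzMzMzMzMiIiIiIiIiIiIiIiERERERERERERERMzMzMzMzMzMzMyIiIiIiIiIiIiIRERERERERERERERMzMzMzMzMzMzMzIiIiIiIiIiIiEREREREREREREREREzMzMzMzMzMzMzMiIiIiIiIiIRERERERERERERERERETMzMzMzMzMzMzMyIiIiIiIiERERERERERERERERERERMzMzMzMzVVMzMzIiIiIiIhEREREREREREREREREREREzMzMzMzVVVVMzMiIiIiIRERERERERERERERERERERETMzMzMzVVVVUzMyIiIiERERERERERERERERERERERETMzMzMzVVVVVVMzIiIiERERERERERERERERERERERERMzMzMzVVVVVVUzMiIhEREREREREREREREREREREREREzMzMzVVVVVVVVMyIhERERERERERERERERERERERERETMzMzNVVVVVVVUzIRERERERERERERERERERERERERERMzMzNVVVVVVVVTMREREREREREREREREREREREREREREzMzNVVVVVVVVVMxERERERERERERERERERERERERERERMzNVVVVVVVVVUzERERERERERERERERERERERERERERETNVVVVVVVVVVVURERERERERERERERERERERERERERERE1VVVVVVVVVVVREREREREREREREREREREREREREREREURVVVVVVVVVVVERERERERERERERERERERERERERERERREREREVVVVVVURERERERERERERERERERERERERERERRERERERFVVVVVRERERERERERERERERERERERERERERFEREREREVVVVVVERERERERERERERERERERERERERERFERERERERFVVVVUREREREREREREREREREREREREREREURERERERERVVVVREREREREREREREREREREREREREREURERERERERFVVVVERERERERERERERERERERERERERERRERERERERERVVVURERERERERERERERERERERERERERFEREREREREREVVVRERERERERERERERERERERERERERFERERERERERERVVVEREREREREREREREREREREREREREUREREREREREREVVURERERERERERERERERERERERERERRERERERERERERFVRERERERERERERERERERERERERERFERERERERERERERVERERERERERERERERERERERERERFEREREREREREREREUREREREREREREREREREREREREREURERERERERERERERBERERERERERERERERERERERERERREREREREREREREREERERERERERERERERERERERERERFEREREREREREREREQRERERERERERERERERERERERERFERERERERERERERERBEREREREREREREREREREREREREURERERERERERERERE"/>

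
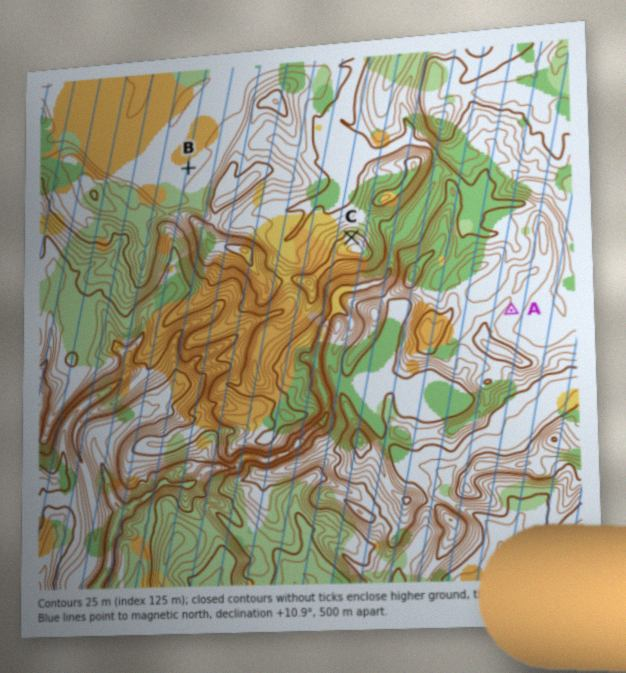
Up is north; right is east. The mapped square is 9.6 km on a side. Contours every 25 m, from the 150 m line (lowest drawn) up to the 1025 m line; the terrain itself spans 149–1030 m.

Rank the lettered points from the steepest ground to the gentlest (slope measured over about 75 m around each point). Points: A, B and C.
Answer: C A B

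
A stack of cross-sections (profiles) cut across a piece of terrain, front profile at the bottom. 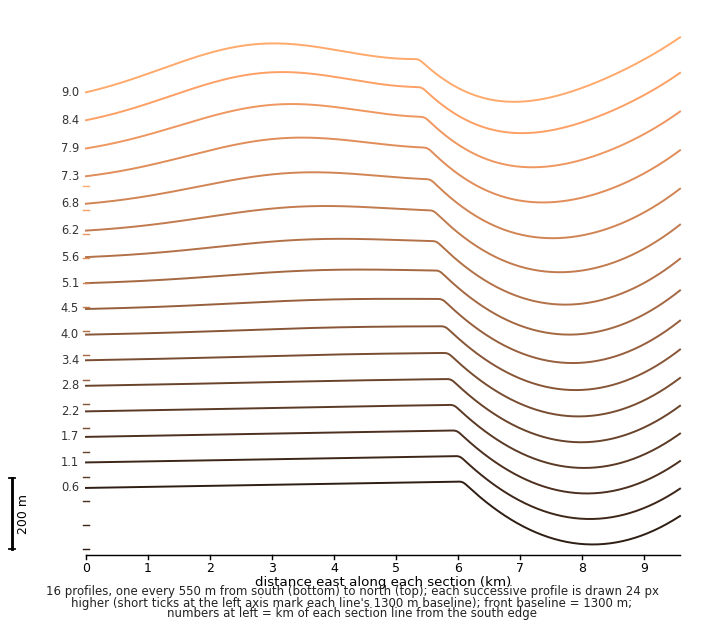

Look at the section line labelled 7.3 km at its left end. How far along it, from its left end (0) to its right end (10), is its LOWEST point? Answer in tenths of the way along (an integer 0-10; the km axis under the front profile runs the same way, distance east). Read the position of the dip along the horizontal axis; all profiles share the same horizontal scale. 8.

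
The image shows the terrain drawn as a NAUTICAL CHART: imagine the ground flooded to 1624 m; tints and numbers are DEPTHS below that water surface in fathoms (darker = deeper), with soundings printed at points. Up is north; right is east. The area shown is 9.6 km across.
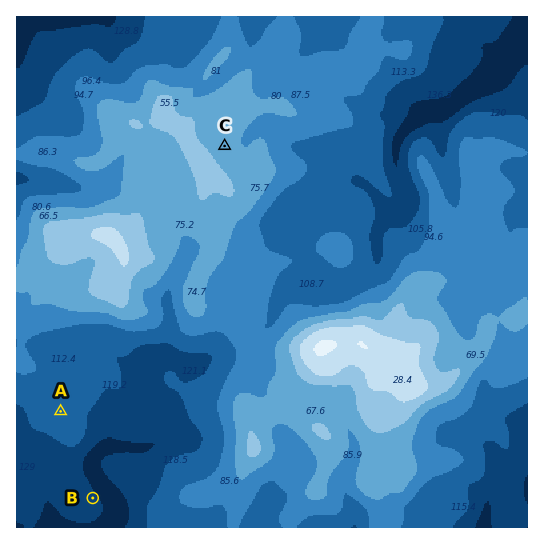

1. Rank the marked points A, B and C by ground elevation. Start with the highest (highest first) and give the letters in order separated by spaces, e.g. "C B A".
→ C A B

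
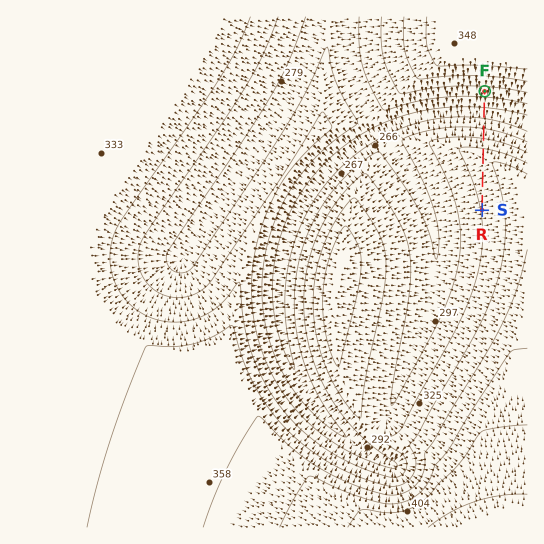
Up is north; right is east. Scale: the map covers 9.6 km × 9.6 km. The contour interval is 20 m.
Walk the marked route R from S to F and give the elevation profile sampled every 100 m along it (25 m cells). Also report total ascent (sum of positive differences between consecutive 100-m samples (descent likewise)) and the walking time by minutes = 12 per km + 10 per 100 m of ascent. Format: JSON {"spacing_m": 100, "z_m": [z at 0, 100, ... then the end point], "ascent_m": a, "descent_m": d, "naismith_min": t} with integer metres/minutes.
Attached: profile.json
{"spacing_m": 100, "z_m": [321, 322, 323, 324, 326, 327, 329, 330, 332, 334, 334, 326, 315, 304, 294, 283, 272, 262, 253, 258, 268, 278, 288, 291], "ascent_m": 51, "descent_m": 81, "naismith_min": 32}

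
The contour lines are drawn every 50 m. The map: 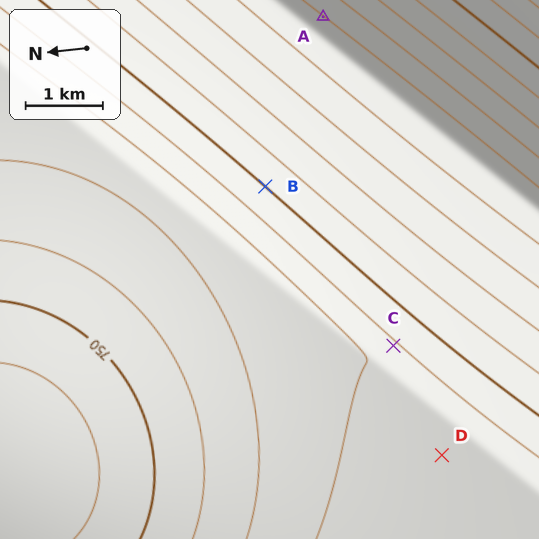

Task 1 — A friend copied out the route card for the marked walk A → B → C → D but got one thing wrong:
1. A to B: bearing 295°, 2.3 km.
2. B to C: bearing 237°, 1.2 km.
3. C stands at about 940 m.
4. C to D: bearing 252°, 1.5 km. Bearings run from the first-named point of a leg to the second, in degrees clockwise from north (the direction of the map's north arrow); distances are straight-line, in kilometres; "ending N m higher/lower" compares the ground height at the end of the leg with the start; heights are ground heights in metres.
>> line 2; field distance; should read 2.6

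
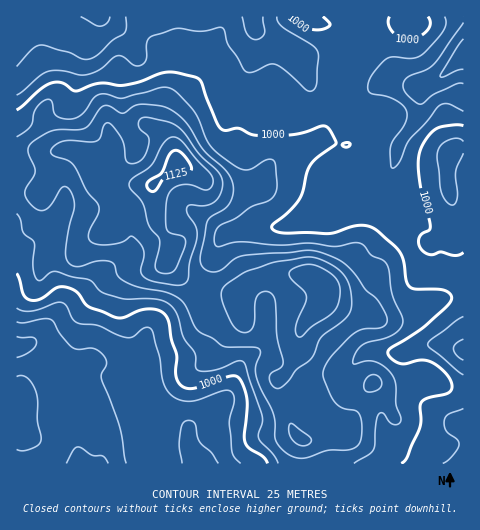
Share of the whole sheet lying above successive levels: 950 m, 91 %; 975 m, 77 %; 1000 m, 53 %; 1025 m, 37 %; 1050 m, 25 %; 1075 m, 12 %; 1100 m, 3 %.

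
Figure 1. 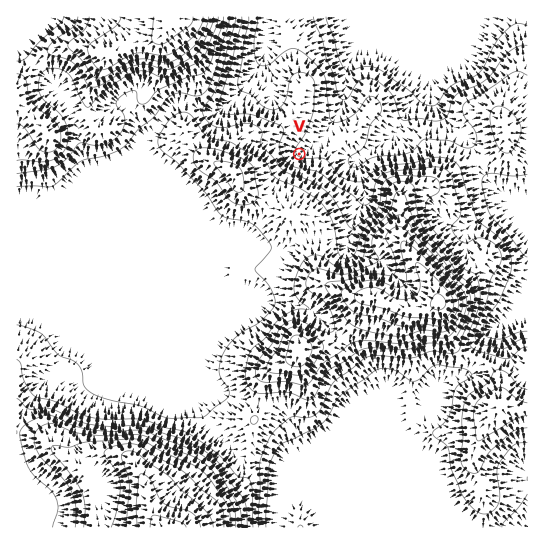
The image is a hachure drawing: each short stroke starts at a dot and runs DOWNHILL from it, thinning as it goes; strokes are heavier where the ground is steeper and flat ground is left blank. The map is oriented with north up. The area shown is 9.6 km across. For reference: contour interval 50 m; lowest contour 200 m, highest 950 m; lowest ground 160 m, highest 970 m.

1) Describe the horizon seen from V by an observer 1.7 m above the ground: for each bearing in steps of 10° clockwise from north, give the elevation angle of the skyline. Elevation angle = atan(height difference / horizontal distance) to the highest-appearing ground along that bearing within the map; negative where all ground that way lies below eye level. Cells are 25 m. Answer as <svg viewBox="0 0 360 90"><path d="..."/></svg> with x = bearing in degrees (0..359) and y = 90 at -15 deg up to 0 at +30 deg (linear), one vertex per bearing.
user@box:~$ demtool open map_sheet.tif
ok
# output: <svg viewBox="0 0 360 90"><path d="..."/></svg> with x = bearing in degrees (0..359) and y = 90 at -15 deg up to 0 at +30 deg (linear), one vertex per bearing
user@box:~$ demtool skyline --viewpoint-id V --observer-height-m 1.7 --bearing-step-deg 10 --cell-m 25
<svg viewBox="0 0 360 90"><path d="M0 54l10 3 10 3 10 3 10 2 10-2 10 0 10-2 10-2 10 1 10-5 10-6 10-2 10-3 10 1 10-4 10-4 10-3 10-2 10-1 10 0 10 0 10 1 10 0 10 0 10 0 10 2 10 5 10 3 10 2 10 1 10-1 10 0 10 5 10 1 10 2"/></svg>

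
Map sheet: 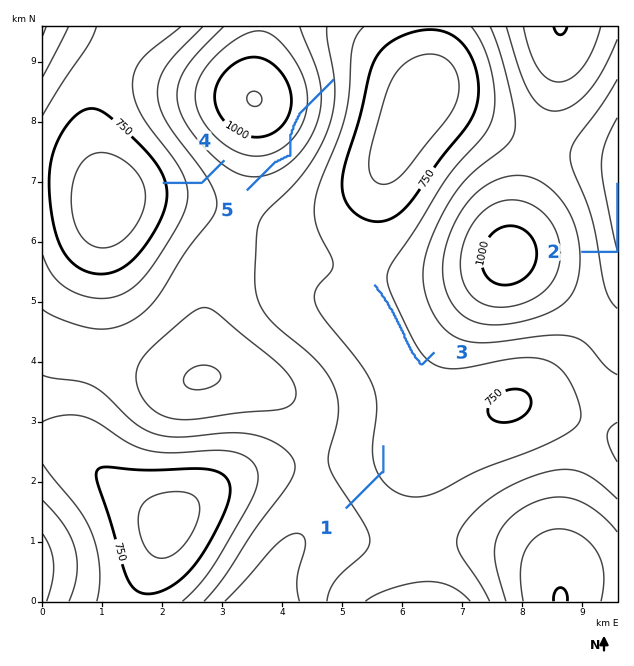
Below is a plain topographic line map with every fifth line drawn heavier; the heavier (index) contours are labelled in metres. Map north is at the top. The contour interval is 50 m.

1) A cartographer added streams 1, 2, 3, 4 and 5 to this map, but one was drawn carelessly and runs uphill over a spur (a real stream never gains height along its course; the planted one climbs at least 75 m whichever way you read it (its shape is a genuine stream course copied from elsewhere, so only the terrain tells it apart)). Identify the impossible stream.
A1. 5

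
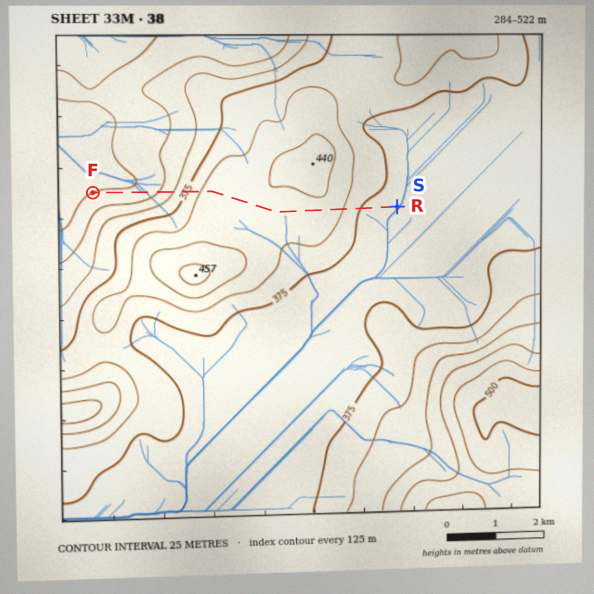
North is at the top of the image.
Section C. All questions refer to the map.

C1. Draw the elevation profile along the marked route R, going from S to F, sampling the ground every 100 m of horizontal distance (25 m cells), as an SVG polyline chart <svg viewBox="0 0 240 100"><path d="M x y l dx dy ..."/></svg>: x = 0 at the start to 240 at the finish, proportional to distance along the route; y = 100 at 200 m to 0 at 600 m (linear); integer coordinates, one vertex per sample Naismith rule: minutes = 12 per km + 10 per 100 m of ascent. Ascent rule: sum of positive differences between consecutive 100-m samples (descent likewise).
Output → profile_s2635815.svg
<svg viewBox="0 0 240 100"><path d="M0 59l4 0 4-1 4 0 4 0 4 0 4-1 4 0 4-2 4-1 4-2 3-2 4-2 4-2 4 0 4-1 4 1 4 0 4 0 4 0 4 1 4 0 4 0 4 0 4-1 4 0 4-1 4 0 4-1 4 1 4 0 4 0 4 0 3 0 4 0 4 0 4 0 4 1 4 1 4 2 4 2 4 2 4 2 4 2 4 3 4 2 4 3 4 2 4 2 4 1 4 2 4 1 4 0 4 1 4 0 3 0 4 0 4 0 4 0 4 0 4 1 3 0"/></svg>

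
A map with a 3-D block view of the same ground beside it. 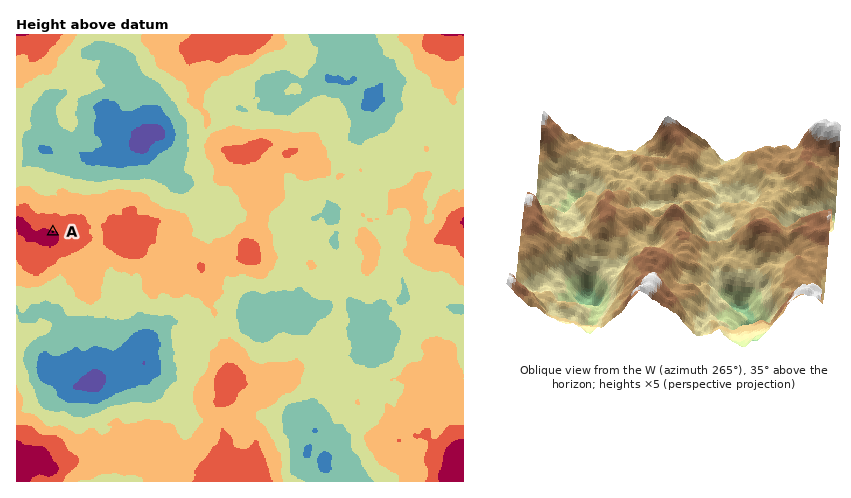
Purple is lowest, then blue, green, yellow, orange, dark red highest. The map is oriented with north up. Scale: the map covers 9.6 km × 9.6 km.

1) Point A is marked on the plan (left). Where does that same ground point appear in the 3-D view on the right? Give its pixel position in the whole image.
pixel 647 277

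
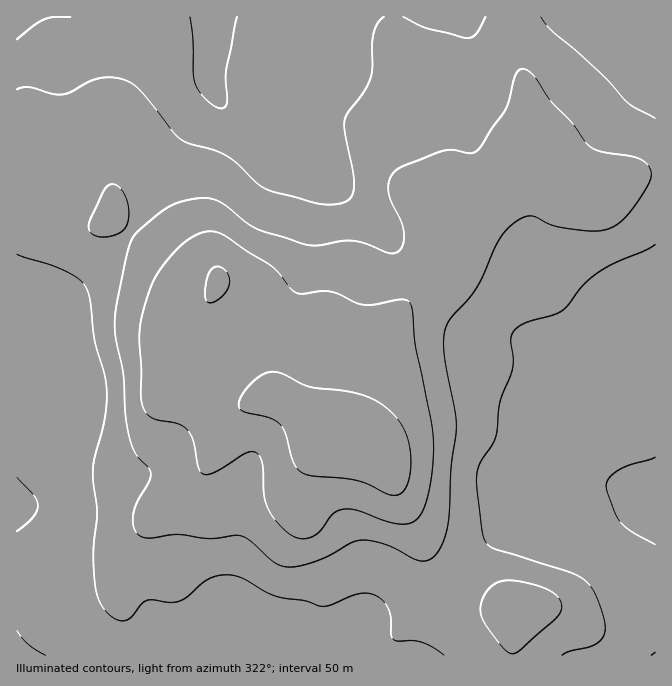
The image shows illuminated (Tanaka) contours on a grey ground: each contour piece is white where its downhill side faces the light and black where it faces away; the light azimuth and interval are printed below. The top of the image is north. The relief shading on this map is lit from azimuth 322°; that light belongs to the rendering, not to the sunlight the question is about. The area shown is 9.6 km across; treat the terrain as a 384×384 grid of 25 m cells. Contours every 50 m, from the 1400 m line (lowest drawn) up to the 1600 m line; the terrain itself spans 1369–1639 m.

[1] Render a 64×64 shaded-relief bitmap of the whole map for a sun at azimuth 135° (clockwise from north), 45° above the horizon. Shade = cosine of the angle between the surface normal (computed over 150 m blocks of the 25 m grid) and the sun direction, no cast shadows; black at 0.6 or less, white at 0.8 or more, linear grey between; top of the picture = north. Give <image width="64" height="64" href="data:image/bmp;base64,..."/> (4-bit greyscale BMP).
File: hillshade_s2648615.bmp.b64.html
<image width="64" height="64" href="data:image/bmp;base64,Qk12CAAAAAAAAHYAAAAoAAAAQAAAAEAAAAABAAQAAAAAAAAIAAATCwAAEwsAABAAAAAAAAAAAAAAABEREQAiIiIAMzMzAERERABVVVUAZmZmAHd3dwCIiIgAmZmZAKqqqgC7u7sAzMzMAN3d3QDu7u4A////AIiZmZiImqqqqqmHeImZmqqYd4iZmZmYd4rO7cu7u7u7iImZmImaqqqqqod3iImaqph3eJmZiZh3is7uy7u7u6qIiJmYiZqqqqu6mHd4iJmqqYd3iIiIiHd5ve7cu7uqqnd4iIiJmqqqq7qYd3iIiZqph3eIiId3dnis3dy7qqqZd3eIh4iaqqqru6mIiIiImqqYd4iIh2ZVZ4q7y7qqqpl3d3d3eJqpmqu7qpmZqpmZqpmIiIiHZURVZ4maqqqqqnd3d2Z4mpmZq7uqmZq7uqmqmYiImZhlQ0RVZniJmqqqd3d3ZmiaqZmqu7qZmrzcu6qpmImaqXVDM0REVniZmap3d3dmZ5qqmaq7uqmZvN7cu6mYiaq6l1MzRERVZ4iZmXd3d2Zniruqqru7qYms3u7cupmZq7uoZURVVVVmd4iIZnd2ZVZ5q7uru7upiJvO/+3Lqpq7zLqGZmZmZmZ3d3dmZmZlVWiry7u8y6iIib3u7cu7u7zMy5h3d4iHd3d3d1VVZlVUVoq7u7zLqHeJrN3dy7vM3MzLqYiIiZiIiId3ZlVVVURFaJqqq7uYd4mrzdy7vN3t3Mu6mIiJmZiIiIh2ZmVVVERWeJmqqodmeavMzLq73u7cy7qYiIiJmZmZmXd3ZlVVVERWeJqphlZ5q8zLqqvO/tzLupmIiIiJmZmqiId2ZVVlVURXm7qGRWirvLupms3/7cu6mYiIiImZmqqIiHZlVWZmVEaby5ZEV5q7uqmZve/tzLqpmYiJmaqqqoiHdmVVZ3dlRYvMt1RXiaqqqZms7+7cu6qZmZmaqqqqd3d2ZURXiHZEas3JZEaImZqqqqze7t3LuqmZmaqqqqp3d3ZlRFaJl1RYvduFVniJmqqqq83u3cu6qZmZmqqqqnd3d2VDRompdVes3JdmeIiZmqqrzd3cy7qpmIiZmqqpiId3ZTI1erqXZ5vMqHd3eIiZmaq83cy7uqmYiJmZmZqIiHdlMiNpu6h3iau5h3d3d3iImrzMy7uqqZiIiZmZqoiIh3UxEkirqYh4iaqYdmZmZ3iJu8u7qqqpmIiJmZmqiIiHdjEANompmHdniJh2VVVWeIq7u7qqqqqYiImZmZl4iIh2QQAUZ4mZhlVnd2VURVZ4mru7qqqqqpmIiZmZmXeIiHZCABNWeJmHVEVnZlVWZ3iau7uqmqqqmYiJmZmZd4iIdkMRJFZ4mZhlVWZ3d3d3iJq7u6qZmqqZiJmZiIh3eIh2QyI0VniZmHZmZ3d4iIiJq7u7qpmZmZmJmZmIiHd3h2VDIzRWeJmZh3d3d4iIiImru7u6mZmZmZmZmYiIZnd3ZDIjRFVomZmYiIh3eJiHibvMu7upmZmZmZmZmIh3d3ZUMiNERWeZqZmZmHZ3iHZ4rMzMu7qpmZmZmZmZmXd3dlQiI0RFZ4mqmZmYdmd3ZVebzMzMu6qqmZmZqqqZiHd3ZDESRERWiaqpmZhmZnZURXrMzMzLuqqqmaqqqqqIiIdlMhJEVFZ5qqmZmGVWd2VEaKzMzMy7qqqqqqqqqpmZiHZDIjRURWiaqZmYZVZ3dlRGmrzMy7qqqqqqqqqqmZmZh1QiNEREV4mZmZhlVneHZUV5u8zLuqqqqqu7u7uqqZmYdTIzRERGeIiIh2VVZ4h1RFirzMuqqqqqu7u7u6qqmZmXUzNEMzVnd2Z3ZVVWd3ZDRpq8y7qqqqq7zMu7mZmZmql1MzQzNFZmVmZlVFVmdlRGirvLuqqqq7vMzMuIiIiJqYZDMzMjVmZVZmVURVZmVEV5q7u6qaqru83cy3d3d3iamGQzMzRWZlVWZVRFVmZVRXmqu7upmaq7zd3MZmZmZnmZdTNDNFd2ZVZlVERWZmVWeJqru6mZmqvN3cxmZmZVaJmGRERFZ3dmZmZVVVVmZmZ4iZq7uZiJms3u3Hd3d2ZnmYdVVVZnh3ZmZmVVVVZmZ3iIiau6mIiJrN7diIiIdmeJh2VVVniIdmZnZmVURWZmeId3mrqYd3eKzdyZmZmHd4mYdmZmeIh3d3d3ZVREVVVnd2Z5qph3ZWibu5mZmYh3iZh2ZmZ4iId3d3dmVERERWd3ZWeZmIdlRXiamZmZiHeJmYdmZnd4d3d3d3ZVVVVEVndlZ4iIiHVEVniIiIiHeImpiHZmZ3d3d4h3dmVWVVVWd2VWd4iJhlVVZnd3d3d3iamYd2ZmZ3eIiId2ZmZmVVZ2ZVZ3eImYdlVmZnd3d2eJmZiHdmZneIiIh3ZmZmZmZnZlVmd3iZiHZmZWZmZmZ3iZmIiHZmd4iIiHdmZnd2ZmdmVWZ3eIiIh3Z1ZmZlVmeIiIiId2Z3iIiId2Zmd3dmd3ZVVniIiIiId3VmZlVVZ3iJmZh3ZneIiId3Zmd3d3d3dlVWeIiIiIiIhWZmVVVneJmqmHZmd4iIiHd2Z3d3d3d2VVaImIiIiIiFVmZVVWZ4mqupdlZ3iIiIh3d3d3d3d3ZVVomZiIiIiJVWZmVVZniKvLl1VWeIiIiHd3d3d3d3dlVWiJiIiIiIhVZmZVVmd4msynVFZ3iIiHd3d3d3d3d2VVeIiIiIh3iFVmZmZmZneKvKdERneIiId2Z3eHd3d3ZVZ4iIiIh3d3VWZmZmZmZ4m8uFNFZ3iId2Zmd4d3d3ZVVoiIiIiHd3dWZnZmZmZniau4U0Vnd3d3ZVZnd3d3dlRXiYiHeId3d1Zmd2ZmZmd4q7hTNWd3d3dlVWd3d3d2VFeJmId3h3d3"/>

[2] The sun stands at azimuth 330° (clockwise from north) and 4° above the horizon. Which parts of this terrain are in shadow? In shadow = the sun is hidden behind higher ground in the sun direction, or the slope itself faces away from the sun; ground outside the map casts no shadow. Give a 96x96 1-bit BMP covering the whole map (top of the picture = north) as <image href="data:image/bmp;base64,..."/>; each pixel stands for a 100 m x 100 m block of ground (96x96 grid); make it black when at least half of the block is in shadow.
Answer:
<image width="96" height="96" href="data:image/bmp;base64,Qk2+BAAAAAAAAD4AAAAoAAAAYAAAAGAAAAABAAEAAAAAAIAEAAATCwAAEwsAAAIAAAAAAAAA////AAAAAAAAAAAAAAAAAAAf/AAAAAAAAAAAAAAf/AAAAAAAAAAAAAAf+AAAAAAAAABwAAAf+AAAAAAAAAD4AAAP8AAAAAAAAAH8AAAH8AAAAAAAAAf8AAAAwAAAAAAAAD/8AAAAAAAAAAAAAP//AAAAAAAAAAAA4f//geAAAAAAAAAD4f//x+AAAAAAAAAH4f////AAAAAAAAAP4f////AAAAAAAAAfwP////gAAAAAAA//wP////gAAAAAAB//wH////gAAAAAAB//gH////wAAAAAAA//gD////wAAAAAAAf/gA////wAAAAAAAP/AAf///wAAAAAAAAAAAP///wAAAAAAAAAAAP///wAAAAAAAAAAAP///wAAAAAAAAAAAf4//wAAAAAAAABwAfwP/wAAAAAAAAD4AfgP/wAAAAAAAAD8AGAH/4AAAAAAAAH8AAAH/4AAAAAAAAD8AAAD/wAAAAAAAAD+AAAD/wAAAAAAAAD+AAAB/wAAAAAAAEB+AAAA/gAAAAAAAeA+AAAA/AAAAAAAAfA+AAAAOAAAAAAAA/AfAAAAAAAAAAAAAfAGAAAAAAAAAAAAAeAAAAAAAAAAAAAAAEAAAAAAAAAAAAAAAAAAAAAAAAAAAAAAAAAAAAAAAAAAAAAAAAAAAAAAAAAAAAAAAAAAAAAAAAAAAAAAAAAAAAAAAAAAAAAAAAAAAAAAAAAAAAAAAAAAAAAAAAAAAAAAAAAAAAAAAAAAAAAAAAAAAAAAAAAAAAAAAAAAAAAAAAAAAAAAAAAAAAAAD4AAAAAAAAAAAAAAP8AAAAAAAAAAAAAA/8AAAAAAAAAAAAAA/8AAAEAAAAAAAAAA/4AAAcAAAAAAAAAAf4AAA8AAAAAAAAAAPwAAB8AAAAAAAAAADgAAD8AAAAAAAAAABAAAH8AAAAAAAAAAAAAAP8AAAAAAAAAAAAAAf8AAAAAAAAAAAAAA/8AAAAAAAAAAAAAA/8AAAAAAAAAAAAAB/8AAAAAAAAAAAAAB/8AAAAAAAAAAAAAB/8AAAAAAAAAAAAAB/8AAAAAAAAAAAAAA/8AAAAAAAAAAAAAAf8AAAAAAAAAAAAAAP8AAAAAAAAAAAAAAH8AAAAAAAAAAAAAAD8AAAAAAAAAAAAAAAQAAAAAAAAAAAAAAAAAAAAAAAAAAAAAAAAAAAAAAAAAAAAAAAAAAAAAAAAAAAAAAAAAAAAAAAAAAAAAAAAAAAAAAAAAAAAAAAAAAAAAAAAAAAAAAAAAAAAAAAAAAAAAAAAAAAAAAAAAAAAAAAAAAAAAAAAAAAAAAAAAAAAAAAAAAAAAAAAAAAAAAAAAAAAAAAAAAAAAAAAAAAAAAAAAAAAAAAAAAAAAAAAAAAAAAAAAAAAAAAAAAAAAAAAAAAAAAAAAAAAAAAAAAAAAAAAAAAAAAAAAAAAAAAAAAAAAAAAAAAAAAAAAAAAAAAAAAAAAAAAAAAAAAAAAAAAAAAAAAAAAAAAAAAAAAAAAAAAAAAAAAAAAAAAAAAAAAAAAAAAAAAAAAAAAAAAAAAAAAAA="/>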